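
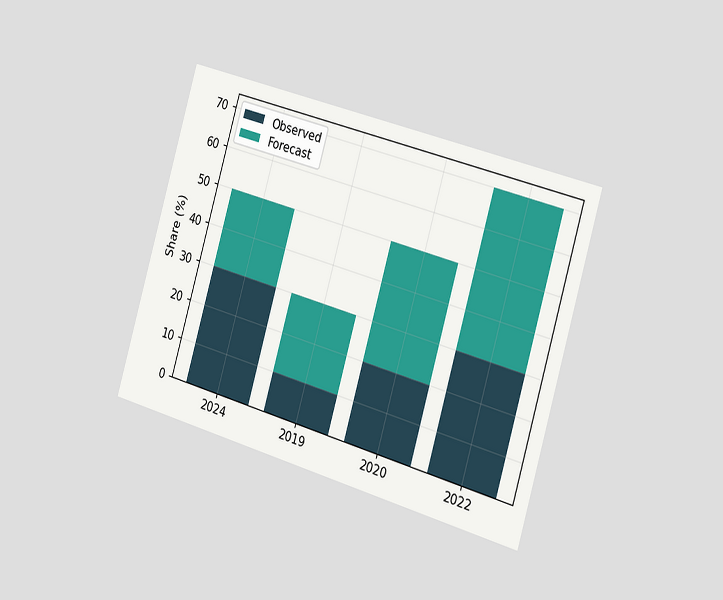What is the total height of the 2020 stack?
The chart is tilted about 16° clockwise and viewed slightly from the right. The 2020 stack's top reaches 50% on the y-axis.

50%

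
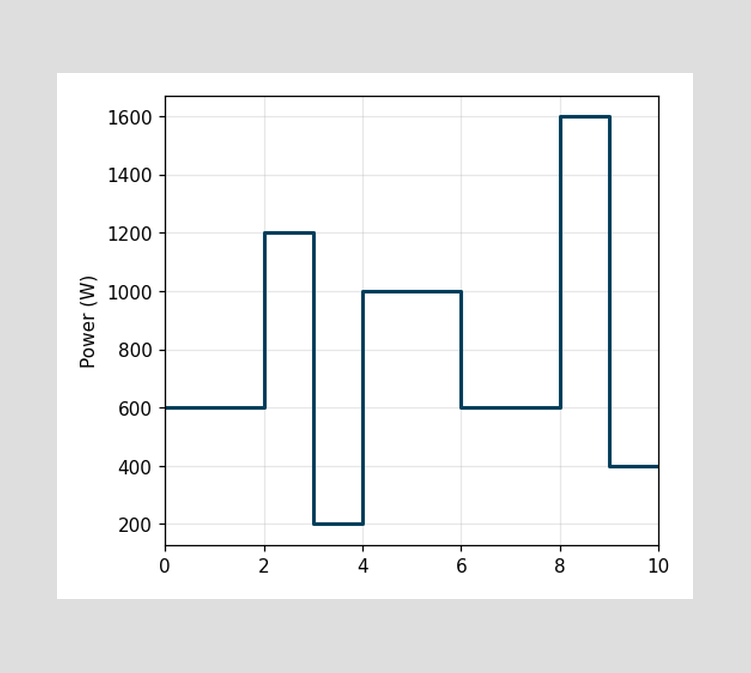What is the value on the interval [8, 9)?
1600W

On [8, 9) the step sits at 1600W.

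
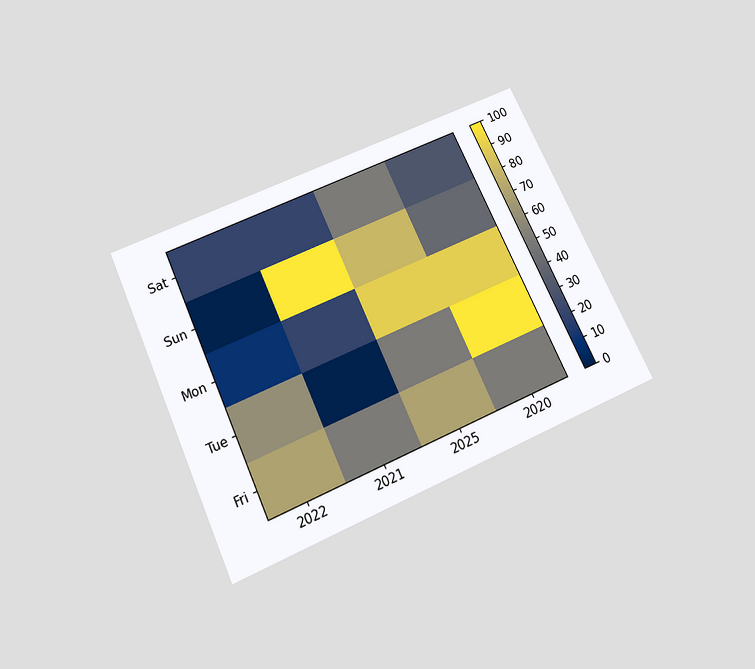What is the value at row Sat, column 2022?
The chart is tilted about 25° counter-clockwise and viewed slightly from below. Matching cell (Sat, 2022) against the colorbar gives 20.

20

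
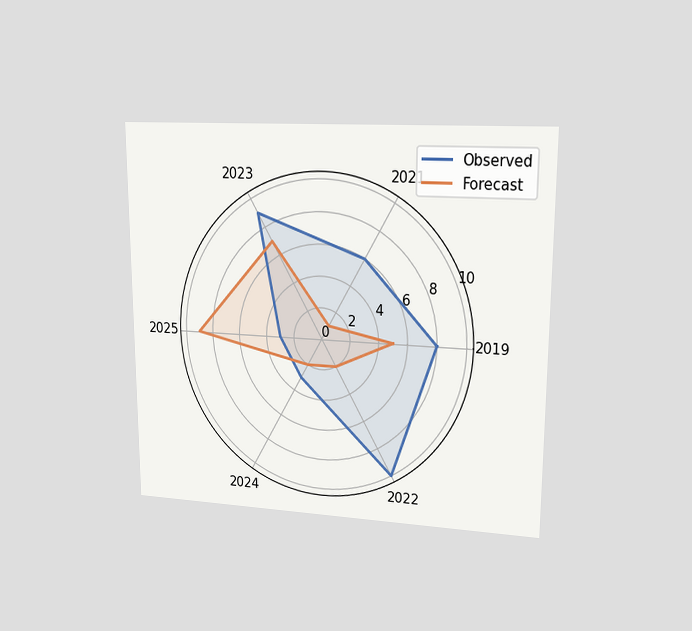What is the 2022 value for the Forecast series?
2

The chart is viewed at a slight angle. On the 2022 axis, Forecast reaches 2.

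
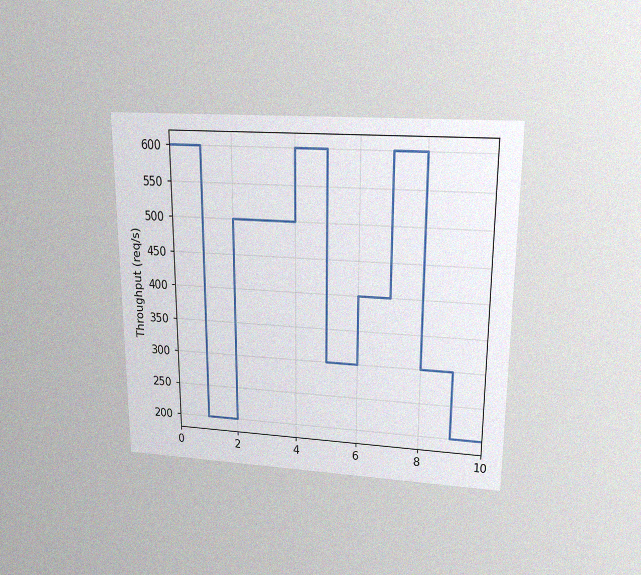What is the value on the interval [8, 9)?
The chart is viewed slightly from above, with some photo noise. On [8, 9) the step sits at 300req/s.

300req/s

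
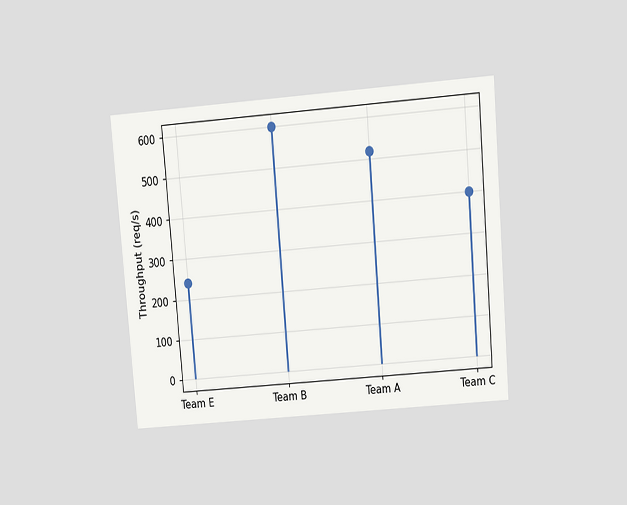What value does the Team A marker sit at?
The chart is tilted about 5° counter-clockwise and viewed slightly from above. The Team A marker sits at 520req/s.

520req/s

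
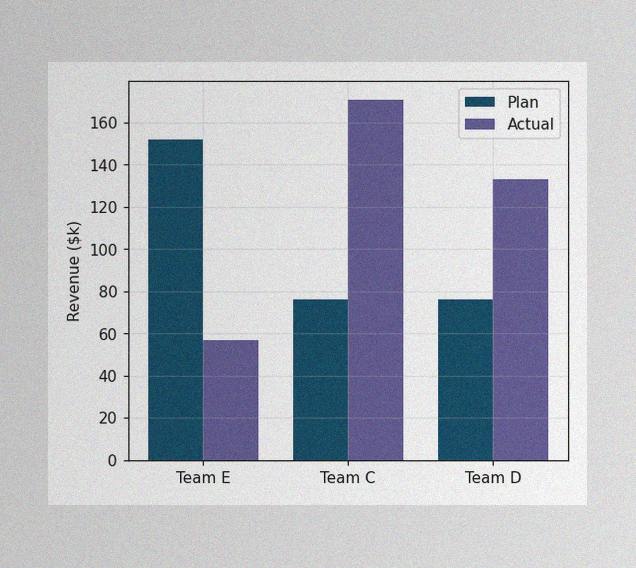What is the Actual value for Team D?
$133k

The image has some photo noise and uneven lighting. The Actual bar at Team D reaches $133k on the y-axis.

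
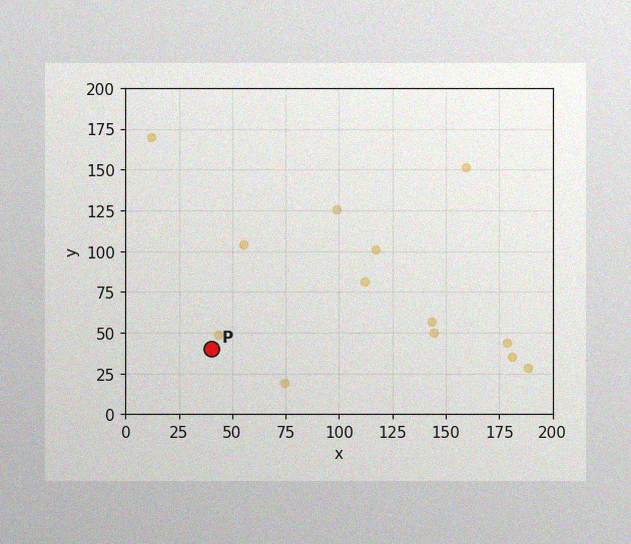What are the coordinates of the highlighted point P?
The image has some photo noise and uneven lighting. Following the gridlines from P to each axis, P sits at (40, 40).

(40, 40)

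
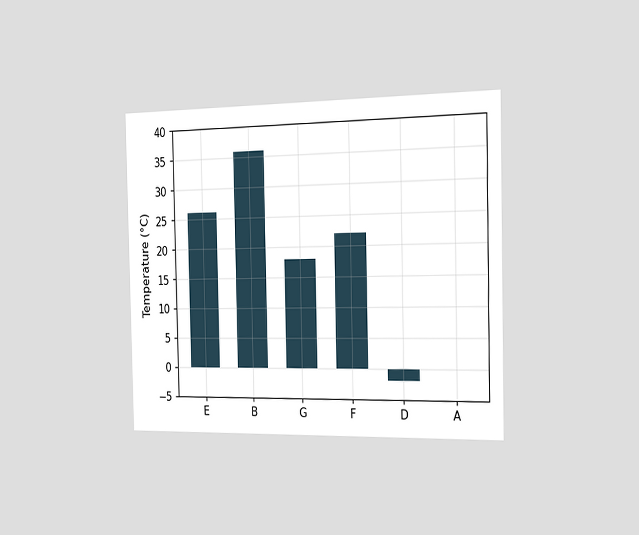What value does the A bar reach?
The chart is viewed slightly from the right. Reading along the chart's y-axis, the A bar reaches 0°C.

0°C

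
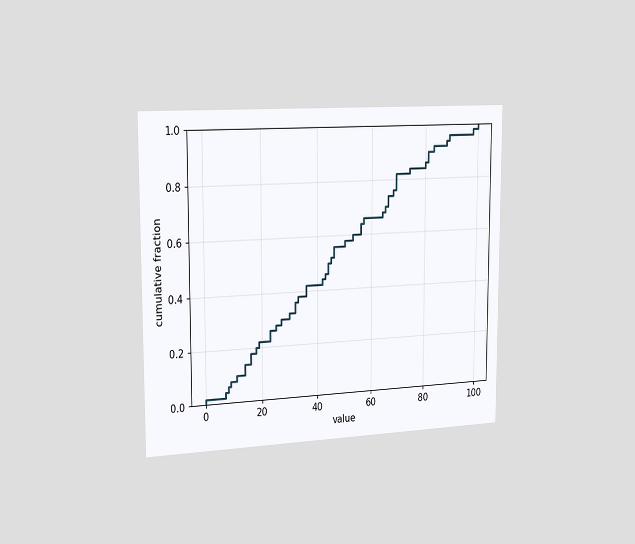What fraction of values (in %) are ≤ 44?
The chart is viewed slightly from the left. At x=44 the ECDF step is at 50%.

50%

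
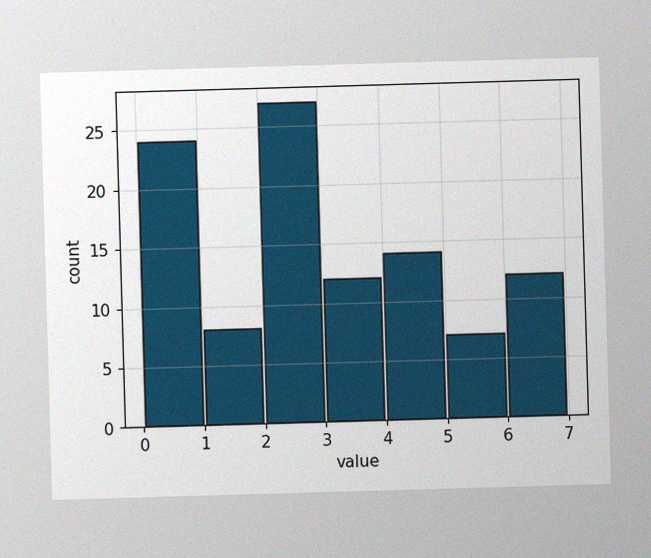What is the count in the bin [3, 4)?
The image has some photo noise and uneven lighting. The [3, 4) bin has height 12.

12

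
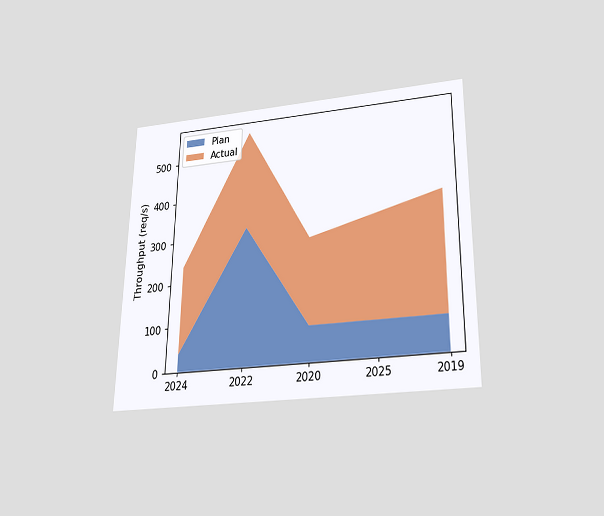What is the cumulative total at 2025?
The chart is viewed slightly from below. The stacked total at 2025 reaches 320req/s.

320req/s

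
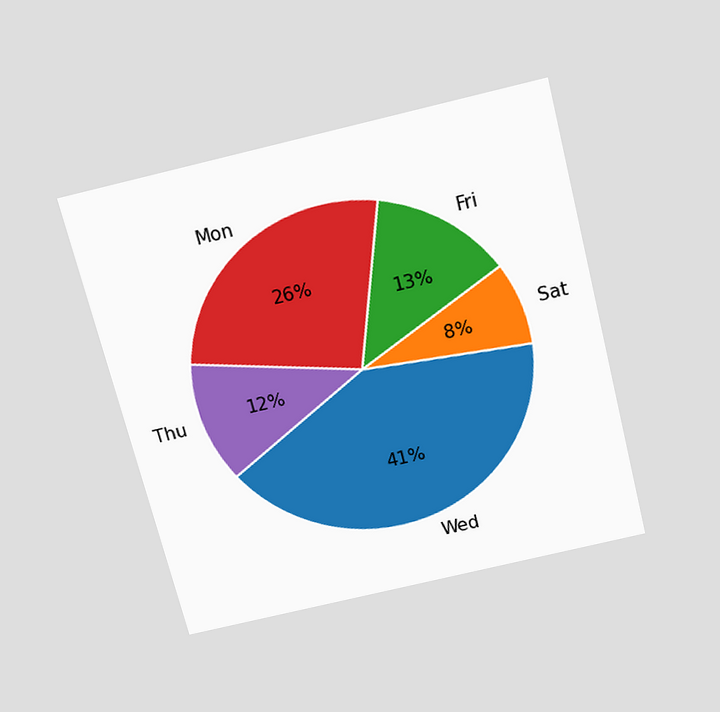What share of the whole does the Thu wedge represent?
12%

The chart is tilted about 14° counter-clockwise and viewed slightly from above. The Thu slice takes up 12% of the pie.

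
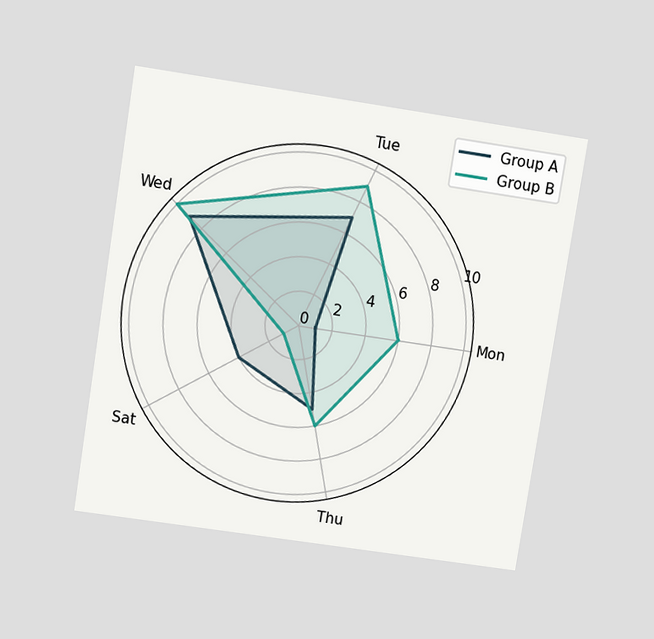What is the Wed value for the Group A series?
The chart is tilted about 9° clockwise and viewed slightly from above. On the Wed axis, Group A reaches 9.

9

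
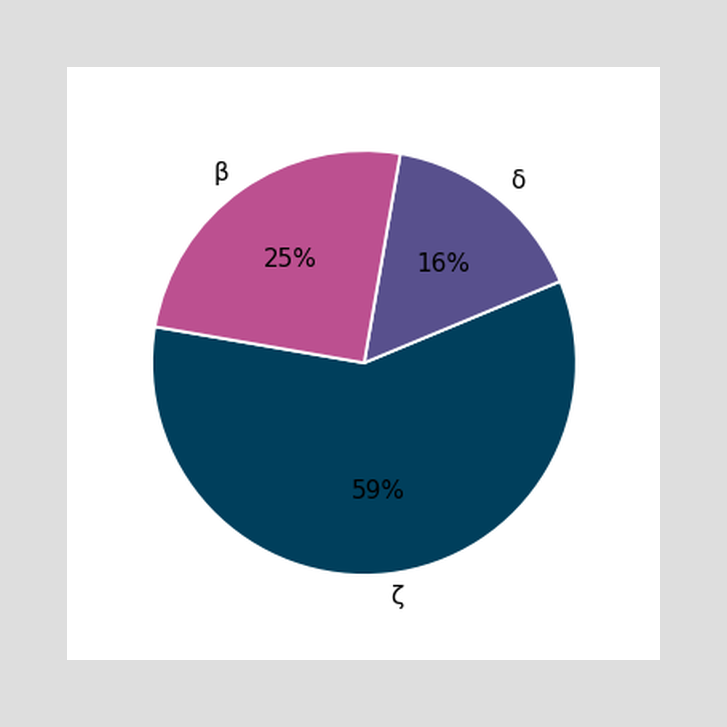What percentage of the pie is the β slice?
The β slice takes up 25% of the pie.

25%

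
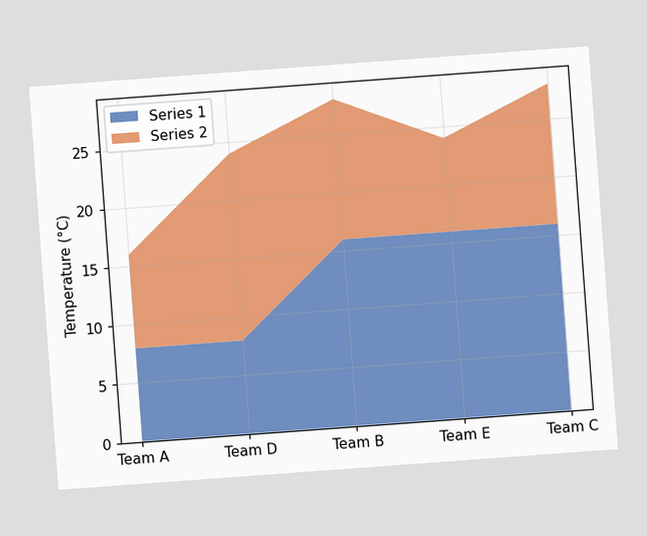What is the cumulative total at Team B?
28°C

The chart is tilted about 4° counter-clockwise. The stacked total at Team B reaches 28°C.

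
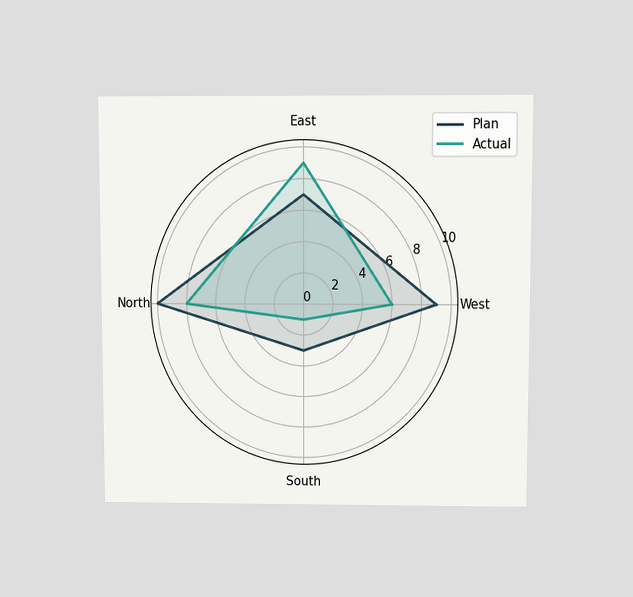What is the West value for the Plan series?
The chart is viewed slightly from above. On the West axis, Plan reaches 9.

9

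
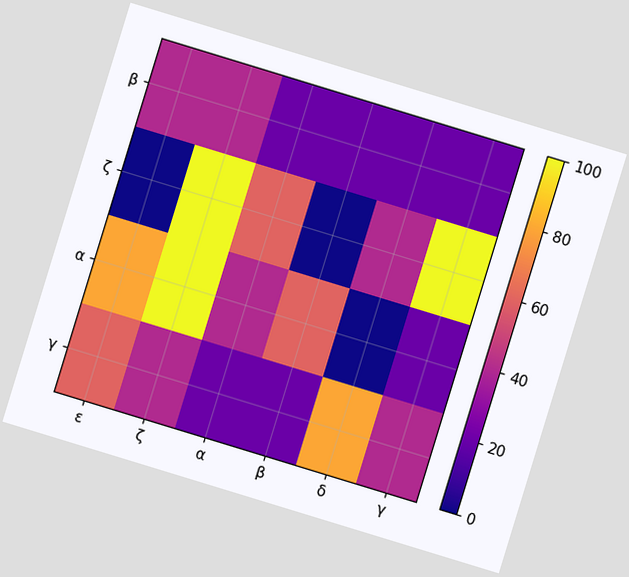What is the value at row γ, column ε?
The chart is tilted about 17° clockwise. Matching cell (γ, ε) against the colorbar gives 60.

60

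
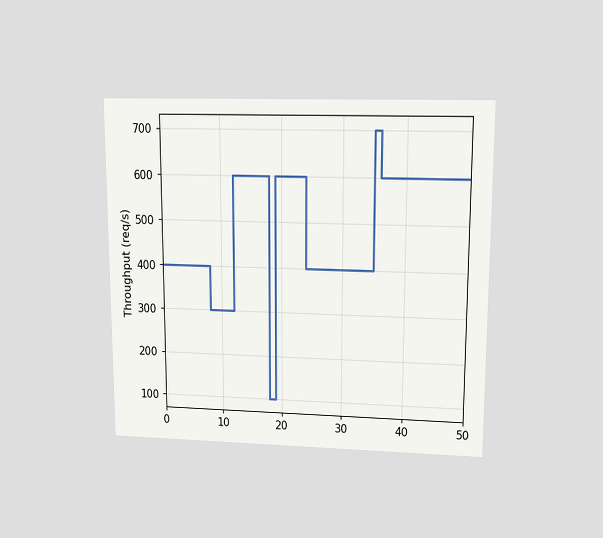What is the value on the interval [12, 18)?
The chart is viewed at a slight angle. On [12, 18) the step sits at 600req/s.

600req/s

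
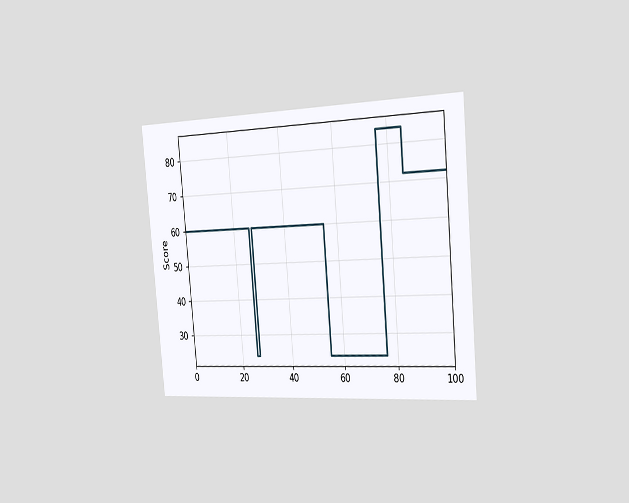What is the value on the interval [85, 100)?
The chart is tilted about 5° counter-clockwise and viewed slightly from the right. On [85, 100) the step sits at 72.

72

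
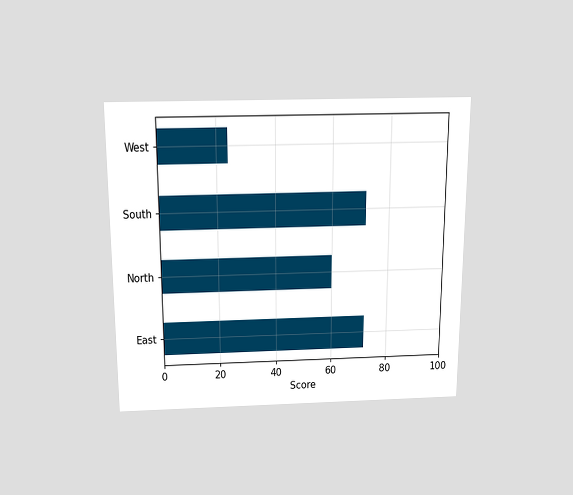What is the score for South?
72

The chart is viewed slightly from above. Reading along the chart's x-axis, the South bar reaches 72.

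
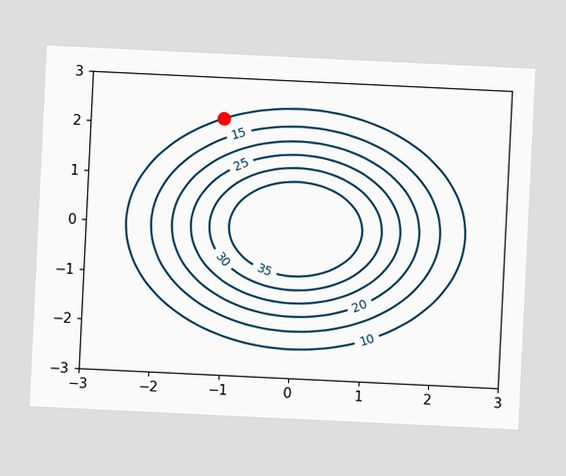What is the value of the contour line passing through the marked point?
10

The chart is tilted about 3° clockwise. The marked point sits on the contour labelled 10.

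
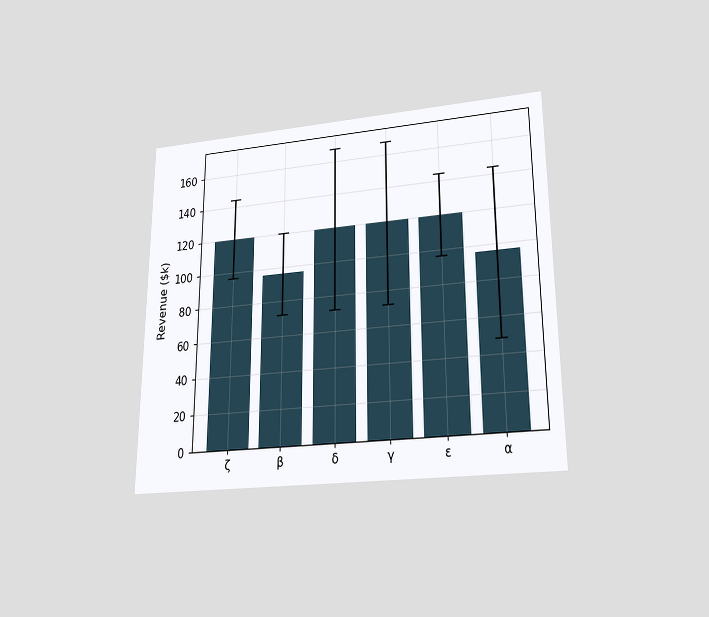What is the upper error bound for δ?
$168k

The chart is viewed slightly from below. The δ bar's upper whisker reaches $168k.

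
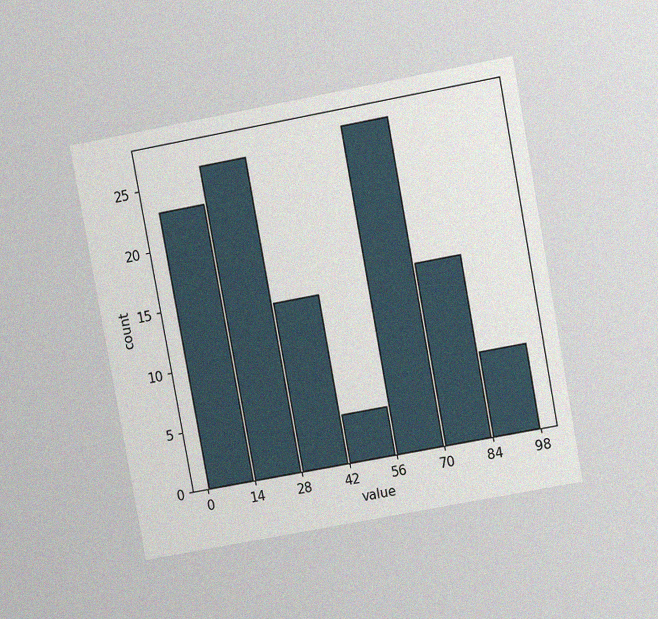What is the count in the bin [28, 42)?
The chart is tilted about 11° counter-clockwise and viewed at a slight angle, with some photo noise. The [28, 42) bin has height 14.

14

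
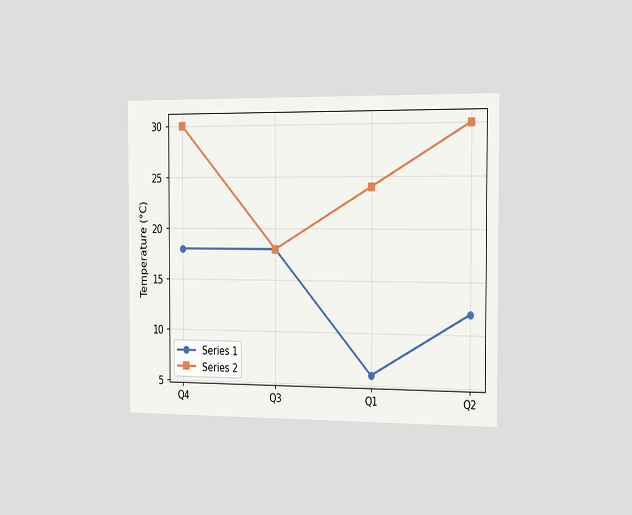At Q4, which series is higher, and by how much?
The chart is viewed slightly from the right. At Q4, Series 2 sits above the other line by 12°C.

Series 2, by 12°C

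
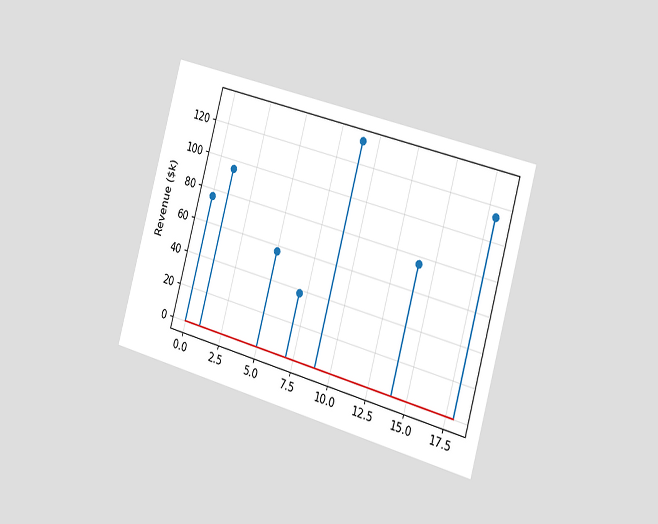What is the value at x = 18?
$114k

The chart is tilted about 15° clockwise and viewed slightly from the right. The stem at x=18 reaches $114k.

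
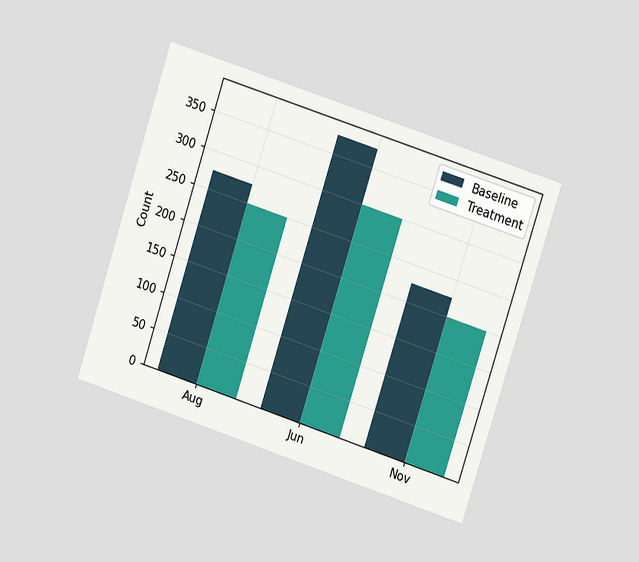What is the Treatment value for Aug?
250

The chart is tilted about 18° clockwise and viewed at a slight angle. The Treatment bar at Aug reaches 250 on the y-axis.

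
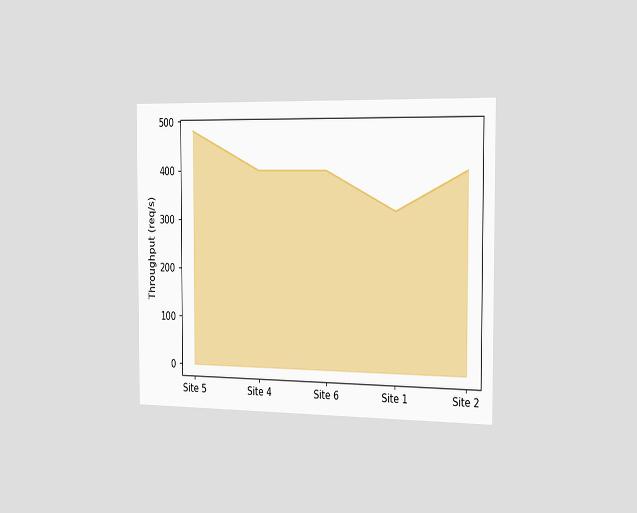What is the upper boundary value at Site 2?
The chart is viewed slightly from the right. At Site 2 the upper boundary is at 400req/s.

400req/s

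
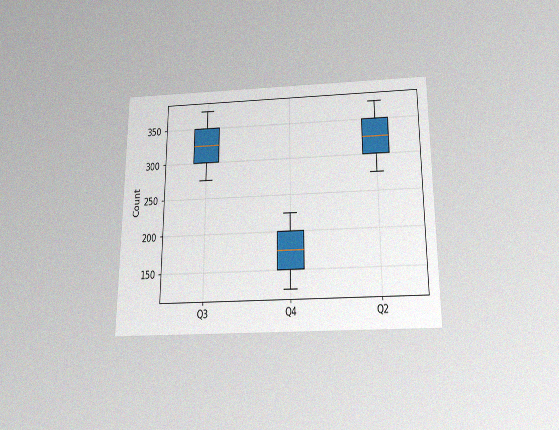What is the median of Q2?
325

The chart is viewed slightly from below, with some photo noise. The median line in the Q2 box sits at 325.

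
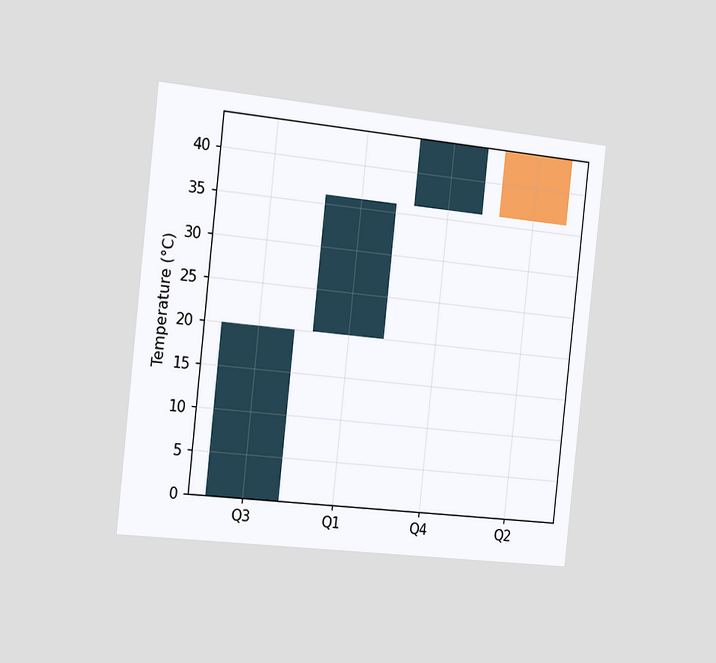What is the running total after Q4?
44°C

The chart is tilted about 6° clockwise and viewed slightly from the left. After Q4 the running total reaches 44°C.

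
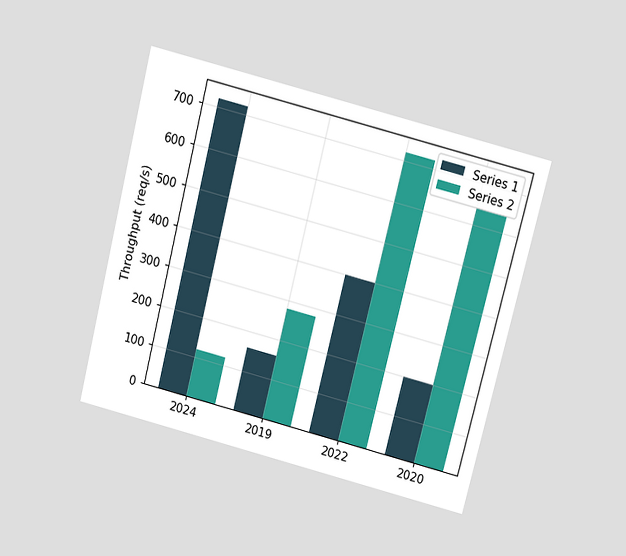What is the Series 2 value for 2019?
280req/s

The chart is tilted about 14° clockwise and viewed slightly from above. The Series 2 bar at 2019 reaches 280req/s on the y-axis.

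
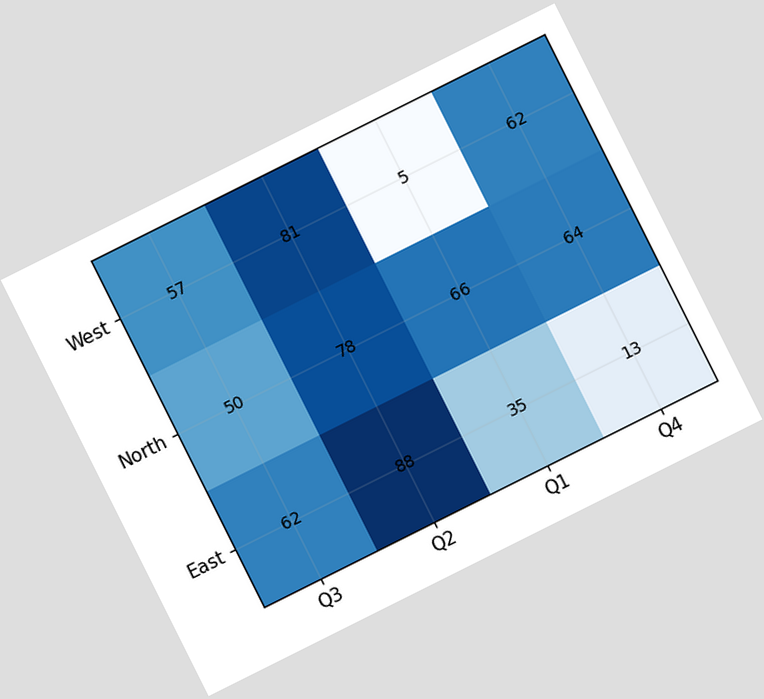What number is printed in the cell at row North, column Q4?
The chart is tilted about 27° counter-clockwise. The (North, Q4) cell reads 64.

64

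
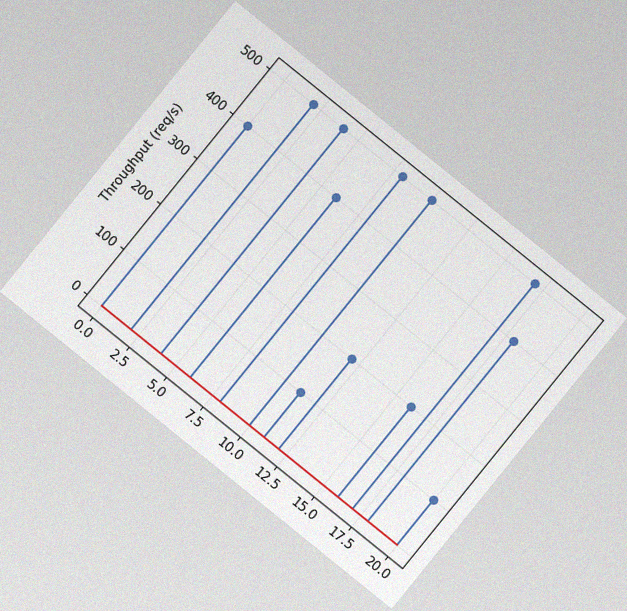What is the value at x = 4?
The chart is tilted about 39° clockwise, with some photo noise. The stem at x=4 reaches 500req/s.

500req/s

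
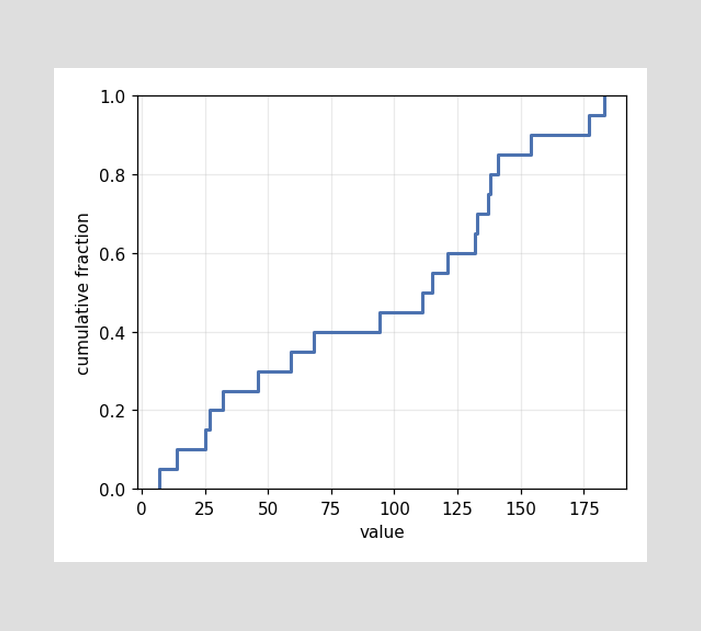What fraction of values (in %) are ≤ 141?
85%

At x=141 the ECDF step is at 85%.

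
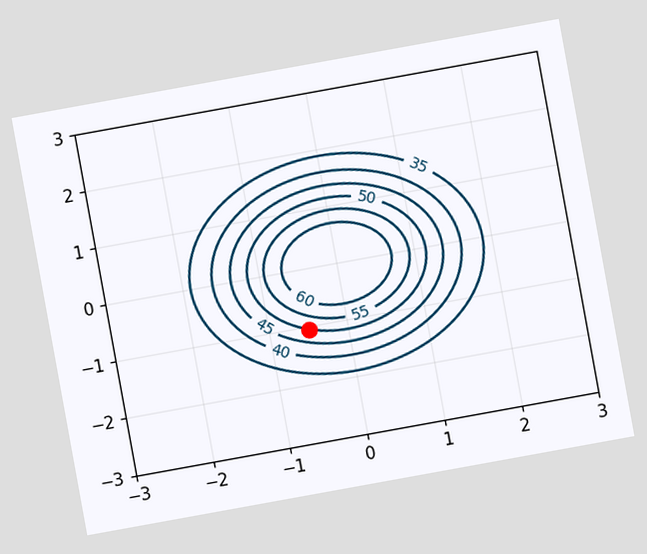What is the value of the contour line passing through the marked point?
50

The chart is tilted about 10° counter-clockwise. The marked point sits on the contour labelled 50.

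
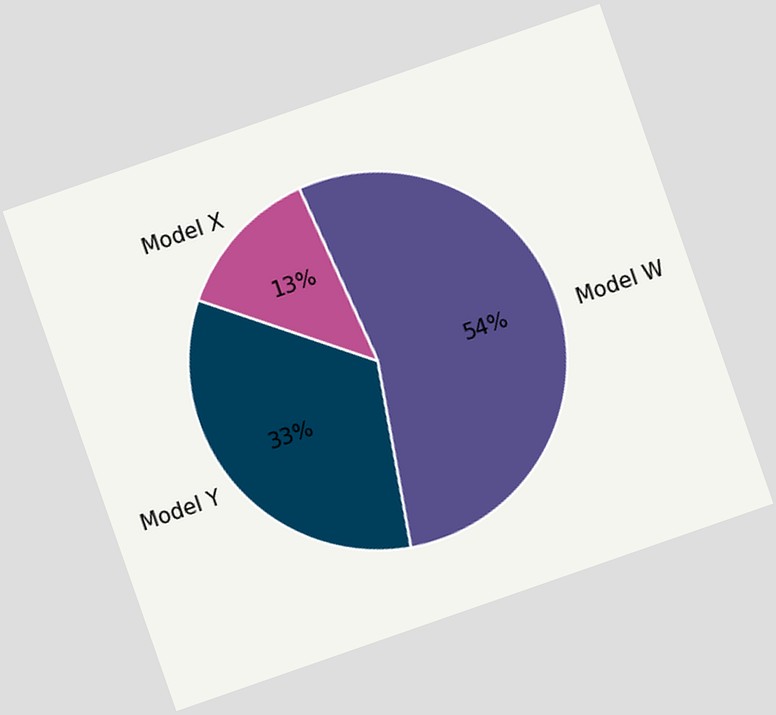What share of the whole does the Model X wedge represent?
The chart is tilted about 19° counter-clockwise. The Model X slice takes up 13% of the pie.

13%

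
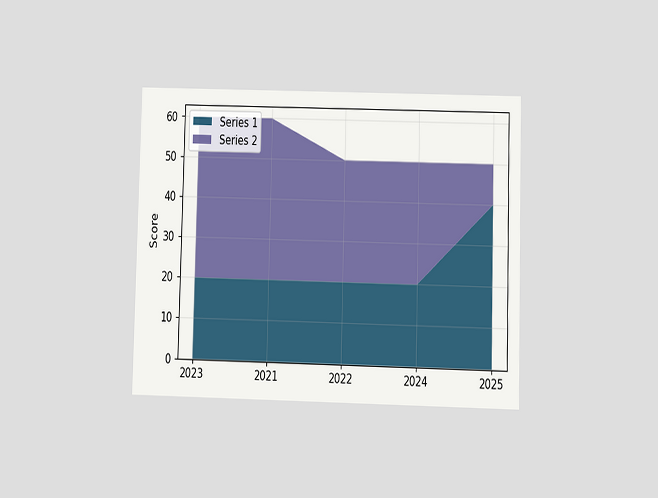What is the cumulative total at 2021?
The chart is viewed at a slight angle. The stacked total at 2021 reaches 60.

60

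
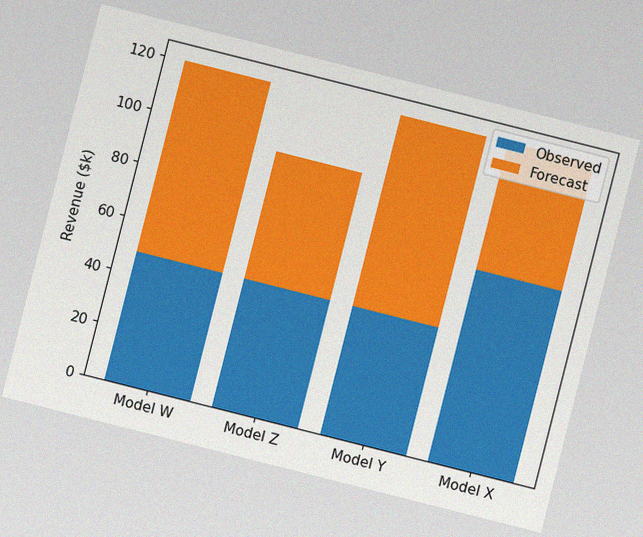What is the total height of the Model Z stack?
$96k

The chart is tilted about 14° clockwise, with some photo noise. The Model Z stack's top reaches $96k on the y-axis.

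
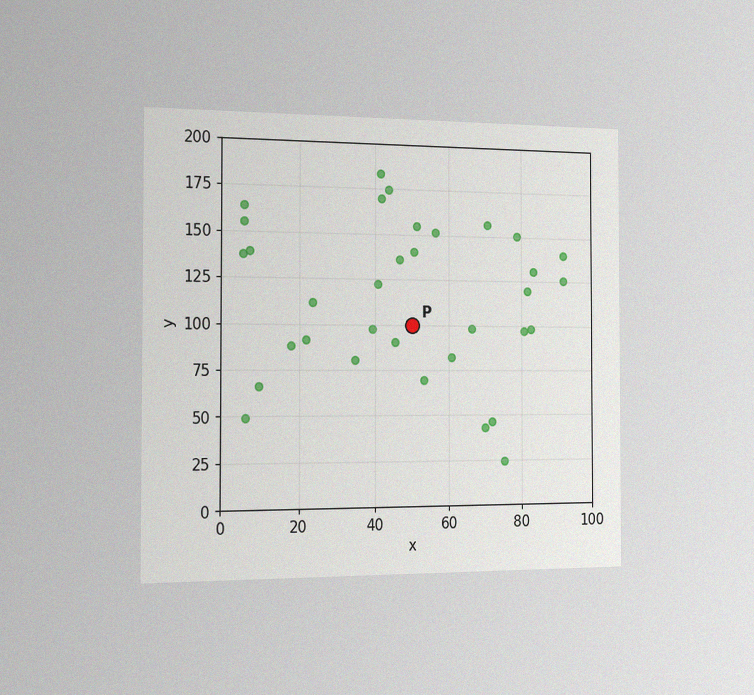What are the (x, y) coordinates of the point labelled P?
The chart is viewed slightly from the left, with some photo noise. Following the gridlines from P to each axis, P sits at (50, 100).

(50, 100)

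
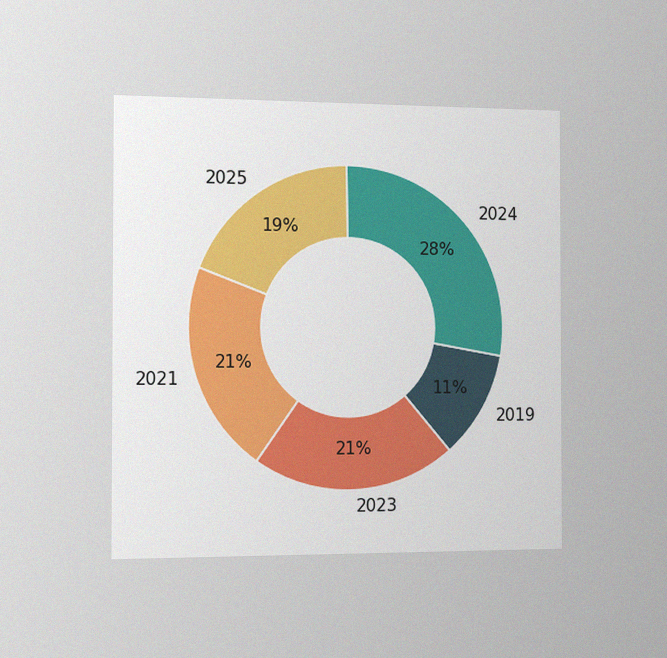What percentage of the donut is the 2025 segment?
The chart is viewed slightly from the left, with some photo noise. The 2025 segment takes up 19% of the ring.

19%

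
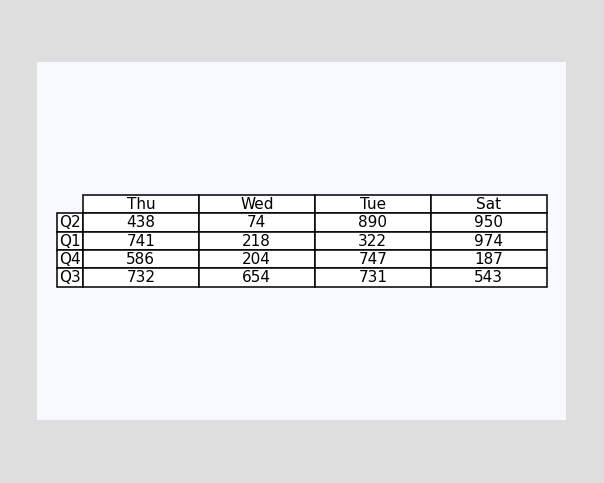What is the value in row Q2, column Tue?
The (Q2, Tue) cell reads 890.

890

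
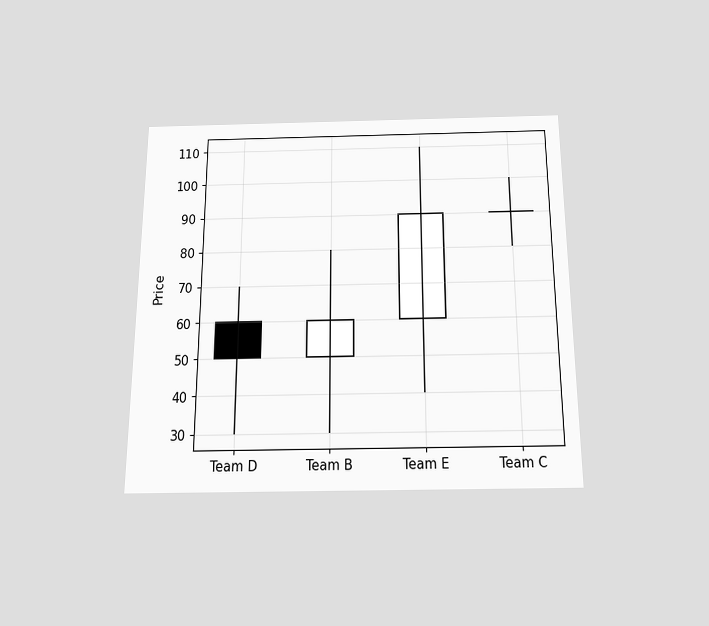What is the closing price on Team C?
90

The chart is viewed slightly from below. The Team C candle closes at 90.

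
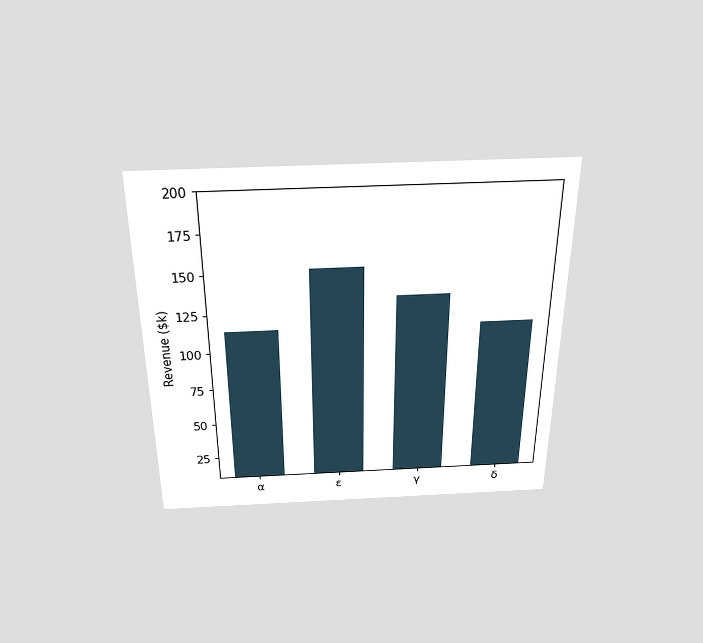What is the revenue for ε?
$152k

The chart is viewed slightly from above. Reading along the chart's y-axis, the ε bar reaches $152k.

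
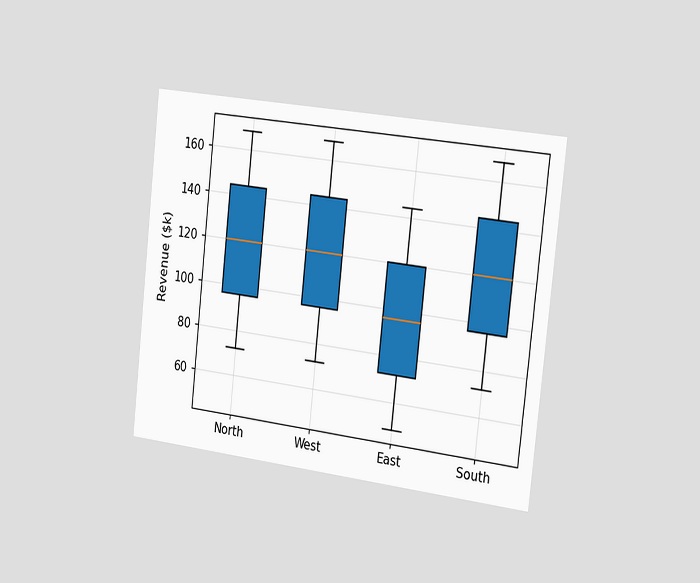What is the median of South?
The chart is tilted about 6° clockwise and viewed slightly from the right. The median line in the South box sits at $120k.

$120k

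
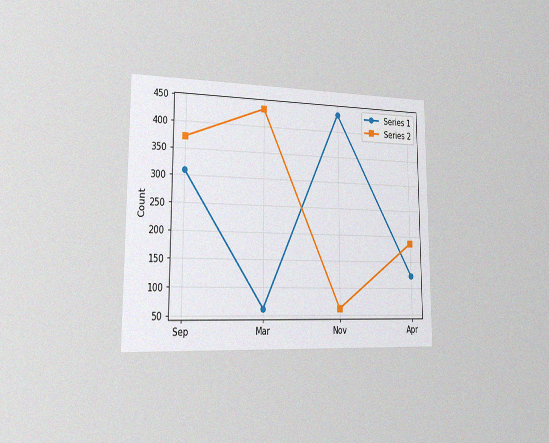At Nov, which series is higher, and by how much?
The chart is viewed slightly from the left, with some photo noise. At Nov, Series 1 sits above the other line by 372.

Series 1, by 372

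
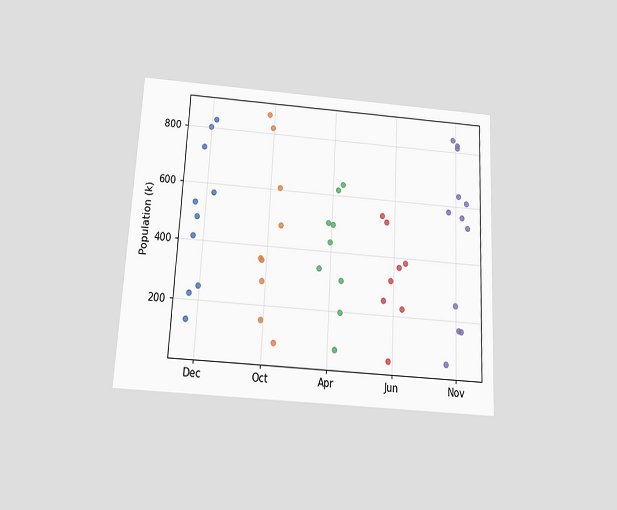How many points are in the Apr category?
The chart is tilted about 3° clockwise and viewed slightly from below. Counting the markers in the Apr column gives 9.

9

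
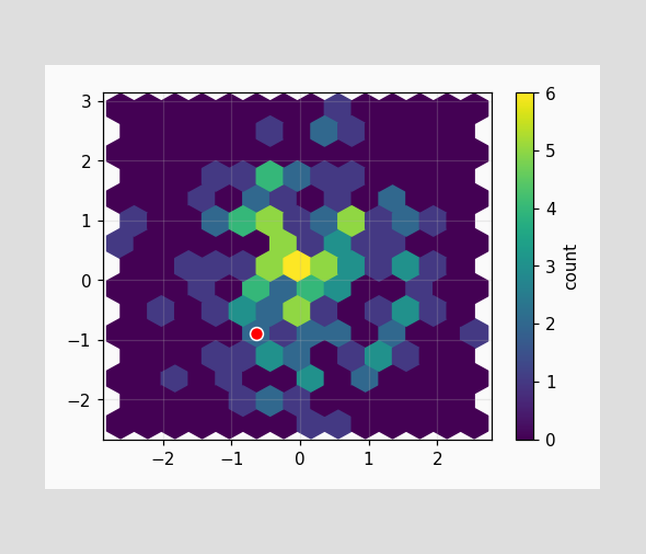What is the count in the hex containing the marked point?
The marked hex reads 2 on the colorbar.

2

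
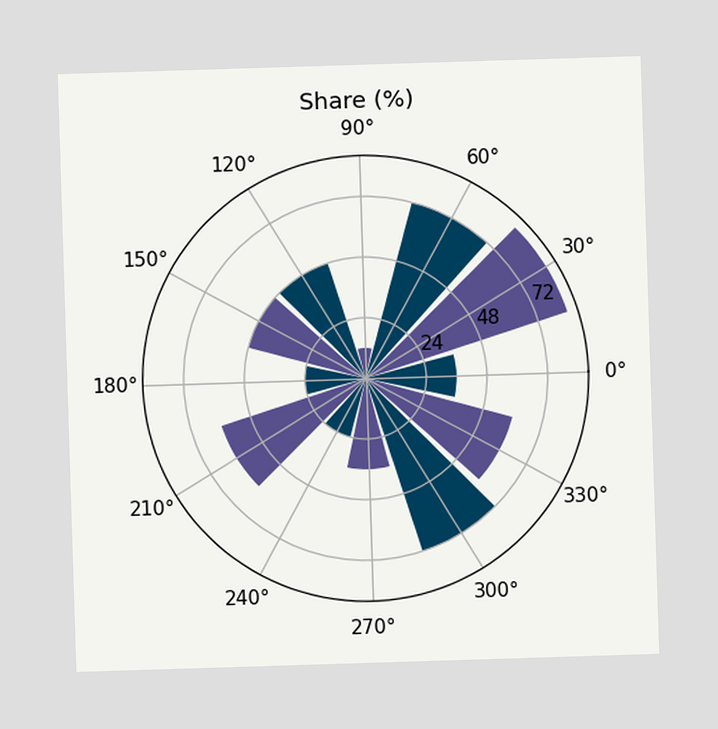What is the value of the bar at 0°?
The bar at 0° reaches 36% on the radial axis.

36%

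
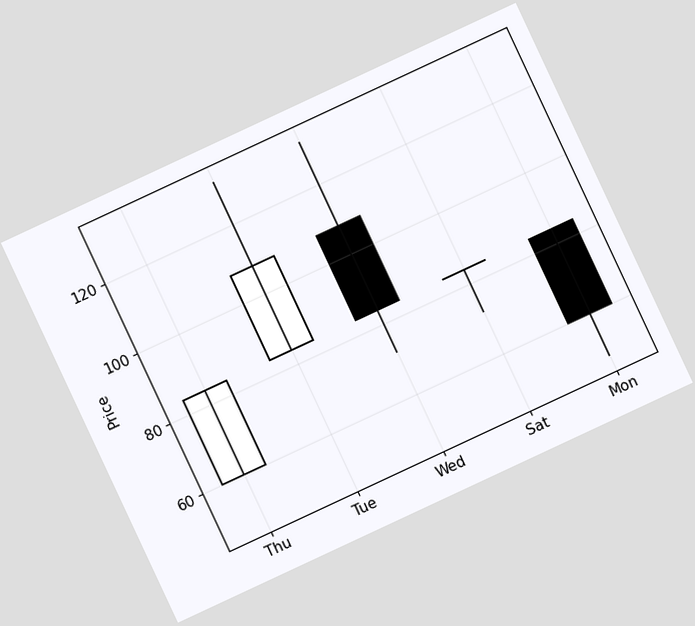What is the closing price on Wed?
The chart is tilted about 25° counter-clockwise. The Wed candle closes at 84.

84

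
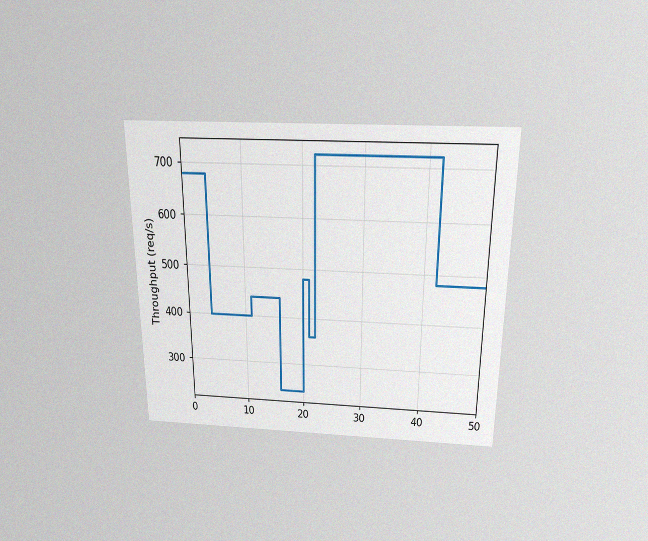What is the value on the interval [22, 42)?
720req/s

The chart is viewed slightly from above, with some photo noise. On [22, 42) the step sits at 720req/s.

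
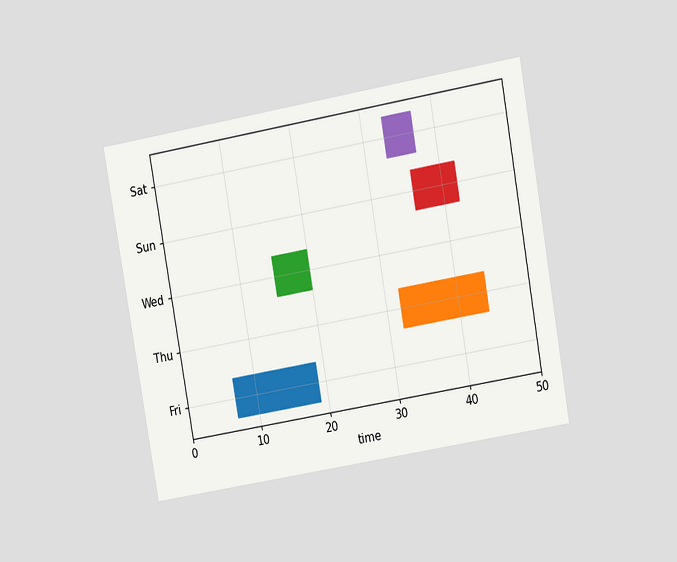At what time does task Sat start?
33

The chart is tilted about 10° counter-clockwise and viewed at a slight angle. The Sat bar begins at t=33.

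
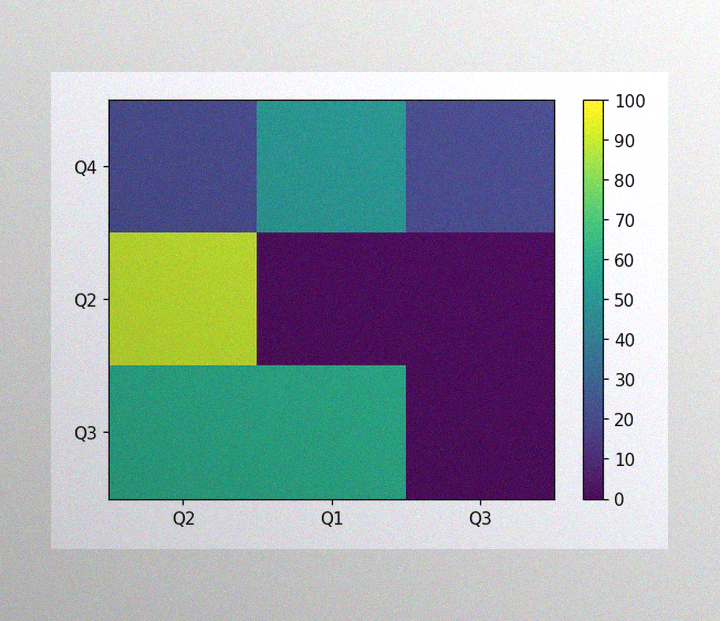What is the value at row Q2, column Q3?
The image has some photo noise and uneven lighting. Matching cell (Q2, Q3) against the colorbar gives 0.

0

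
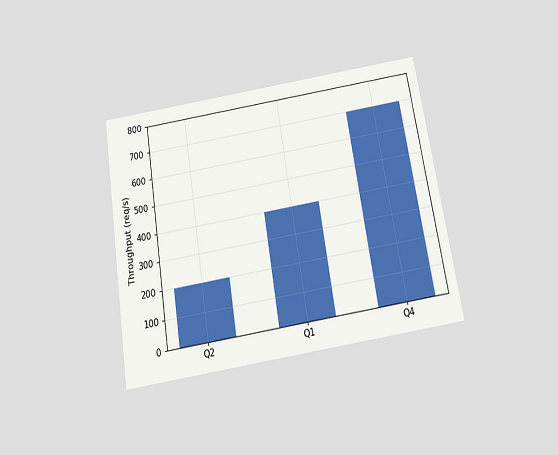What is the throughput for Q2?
The chart is tilted about 9° counter-clockwise and viewed slightly from below. Reading along the chart's y-axis, the Q2 bar reaches 200req/s.

200req/s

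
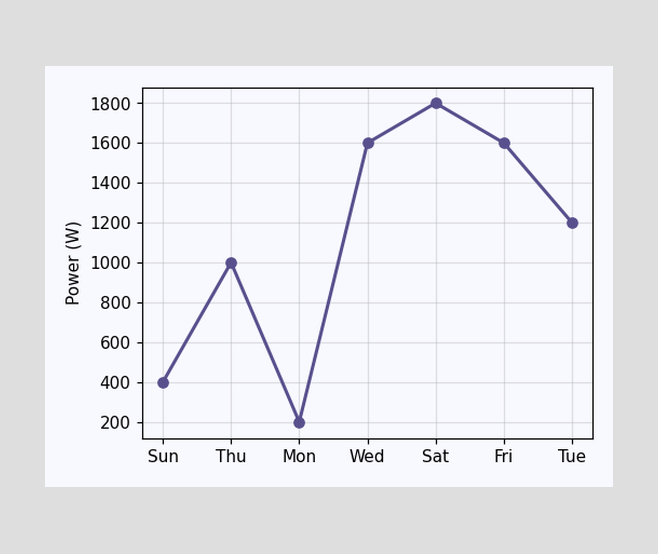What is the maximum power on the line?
The highest point is at Sat, and reading across to the y-axis gives 1800W.

1800W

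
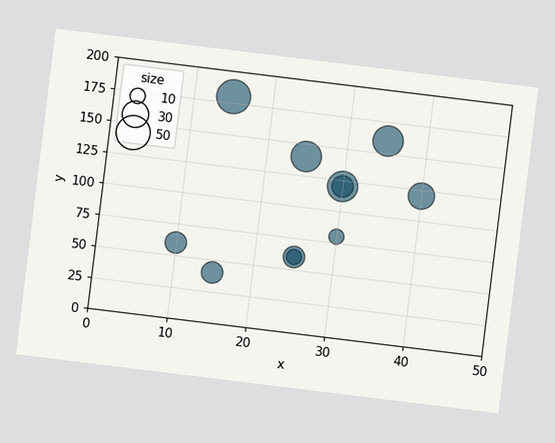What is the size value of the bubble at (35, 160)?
The chart is tilted about 7° clockwise. Matching the bubble at (35, 160) against the size legend gives 40.

40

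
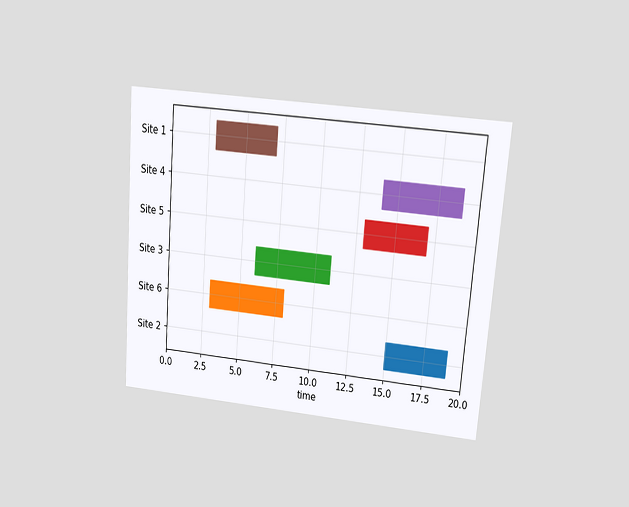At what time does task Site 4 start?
14

The chart is tilted about 5° clockwise and viewed at a slight angle. The Site 4 bar begins at t=14.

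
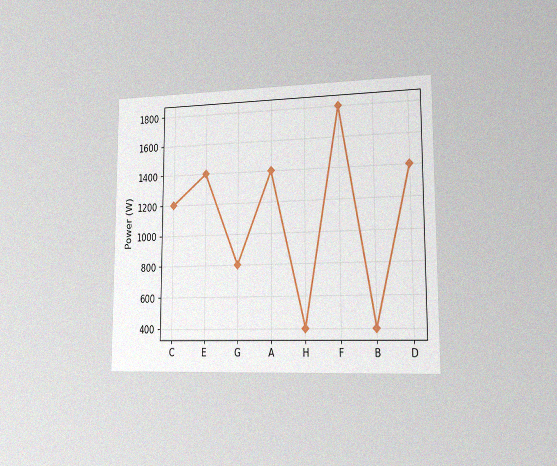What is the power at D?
The chart is viewed slightly from the right, with some photo noise. At D, the line is at 1400W.

1400W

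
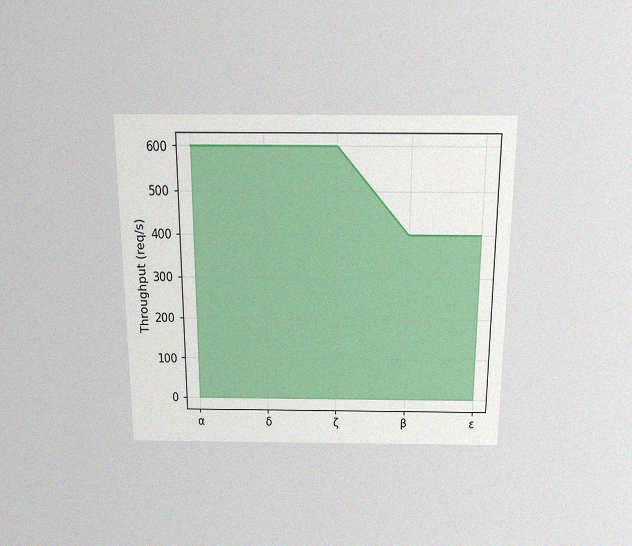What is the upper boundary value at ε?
The chart is viewed slightly from above, with some photo noise. At ε the upper boundary is at 400req/s.

400req/s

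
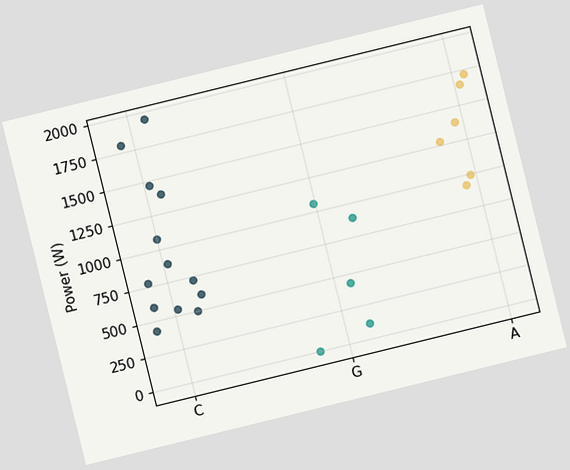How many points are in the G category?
The chart is tilted about 14° counter-clockwise. Counting the markers in the G column gives 5.

5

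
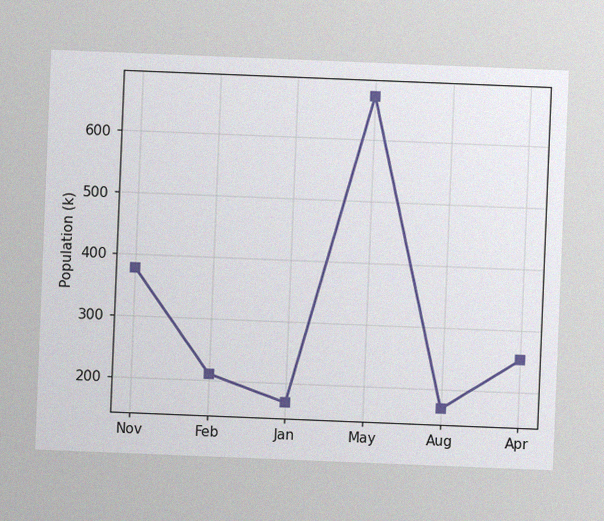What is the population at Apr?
The chart is tilted about 2° clockwise, with some photo noise. At Apr, the line is at 252k.

252k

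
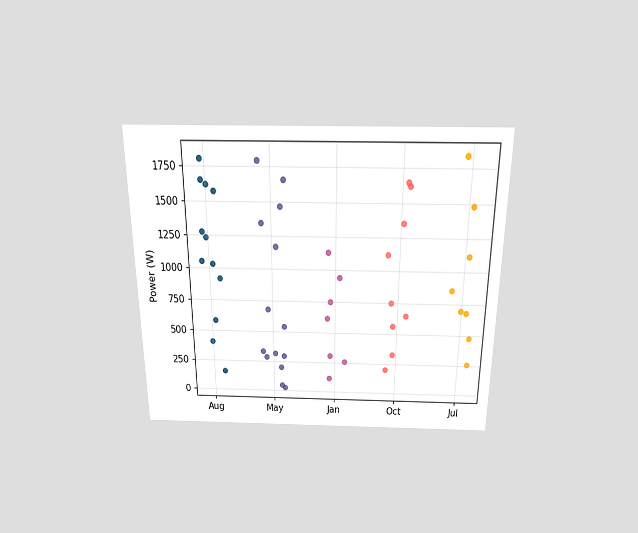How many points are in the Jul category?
The chart is viewed slightly from above. Counting the markers in the Jul column gives 8.

8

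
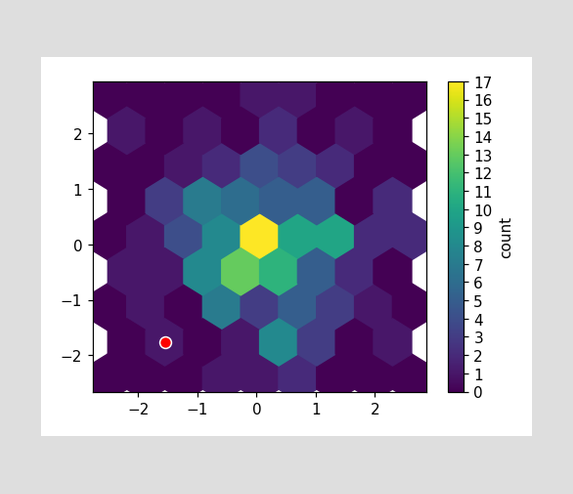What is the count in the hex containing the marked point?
1

The marked hex reads 1 on the colorbar.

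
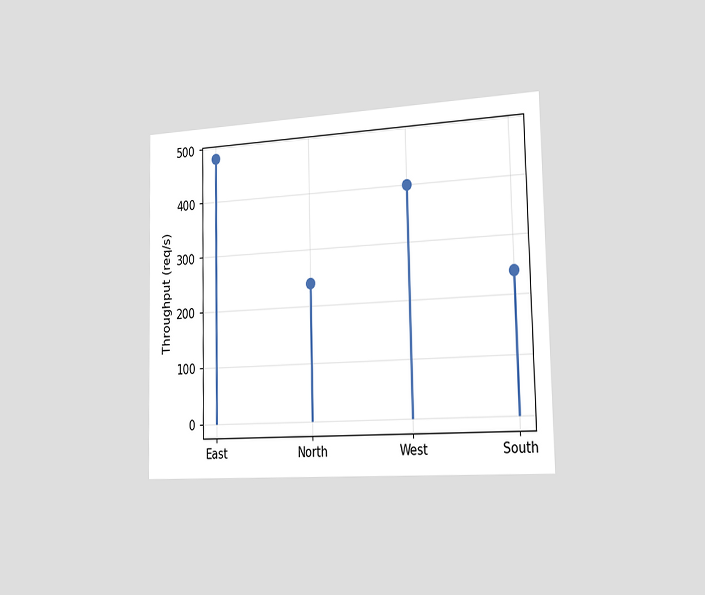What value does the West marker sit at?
400req/s

The chart is viewed slightly from the right. The West marker sits at 400req/s.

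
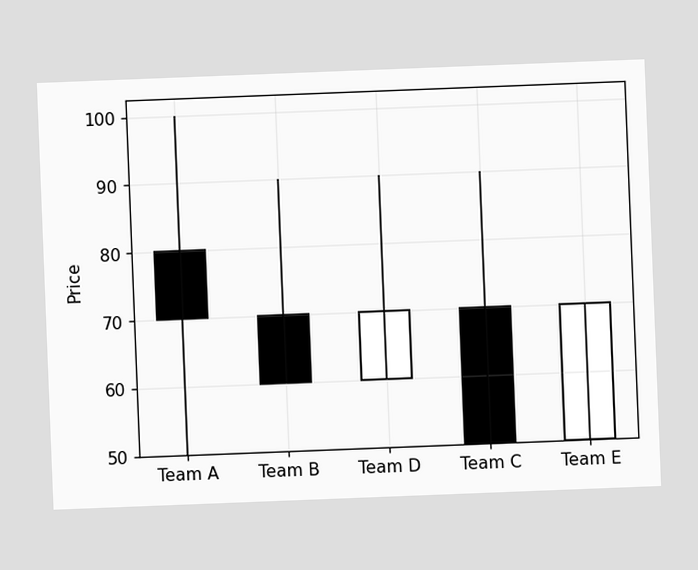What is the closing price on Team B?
60

The chart is tilted about 2° counter-clockwise. The Team B candle closes at 60.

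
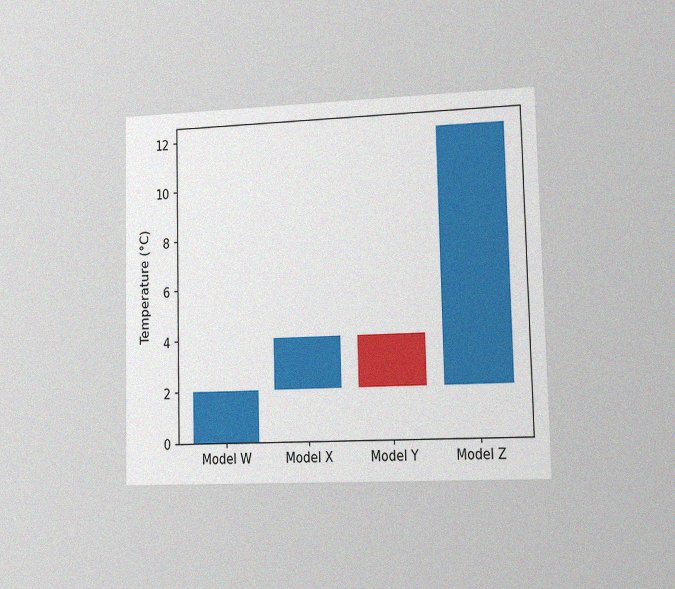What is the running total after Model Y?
The chart is viewed slightly from the right, with some photo noise. After Model Y the running total reaches 2°C.

2°C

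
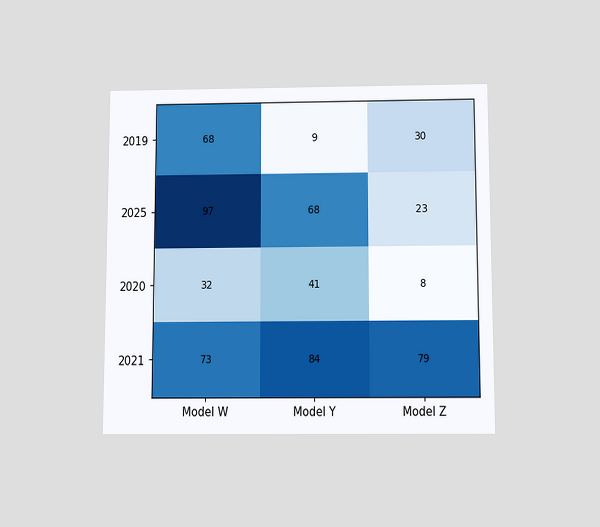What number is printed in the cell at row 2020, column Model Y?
41

The chart is viewed slightly from below. The (2020, Model Y) cell reads 41.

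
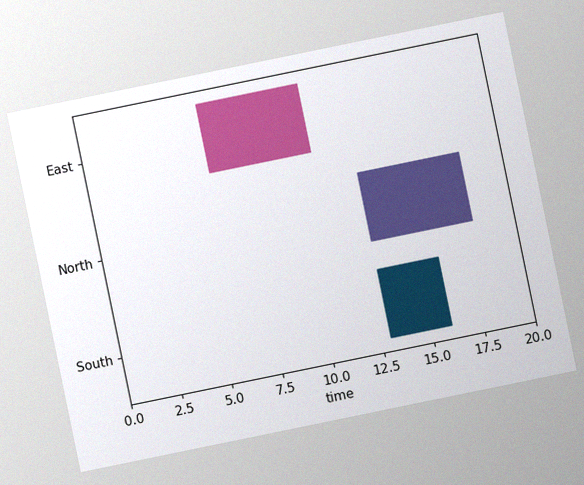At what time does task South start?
The chart is tilted about 12° counter-clockwise, with some photo noise. The South bar begins at t=13.

13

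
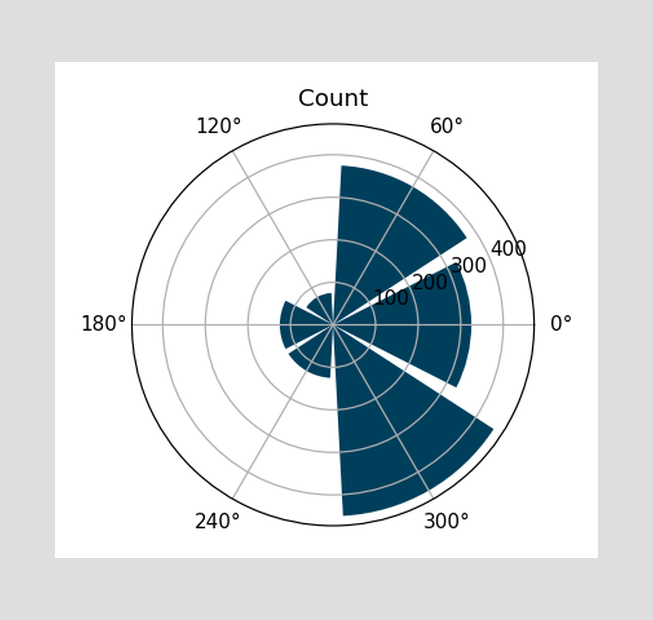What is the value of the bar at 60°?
375

The bar at 60° reaches 375 on the radial axis.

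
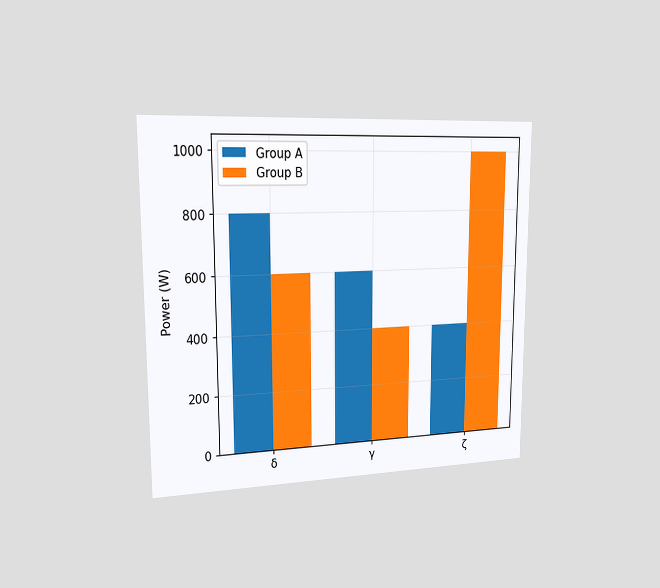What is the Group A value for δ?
The chart is viewed slightly from the left. The Group A bar at δ reaches 800W on the y-axis.

800W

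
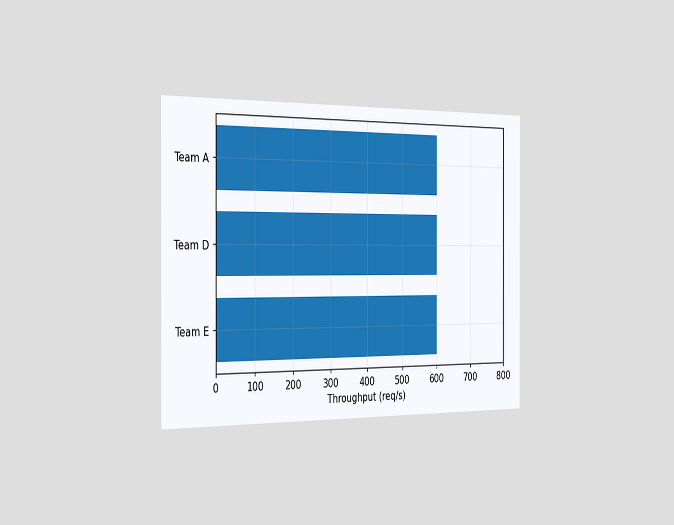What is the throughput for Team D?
600req/s

The chart is viewed slightly from the left. Reading along the chart's x-axis, the Team D bar reaches 600req/s.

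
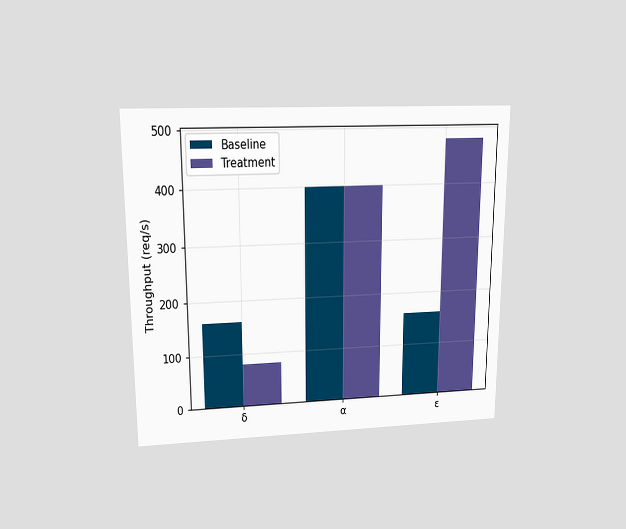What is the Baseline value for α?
400req/s

The chart is viewed slightly from above. The Baseline bar at α reaches 400req/s on the y-axis.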